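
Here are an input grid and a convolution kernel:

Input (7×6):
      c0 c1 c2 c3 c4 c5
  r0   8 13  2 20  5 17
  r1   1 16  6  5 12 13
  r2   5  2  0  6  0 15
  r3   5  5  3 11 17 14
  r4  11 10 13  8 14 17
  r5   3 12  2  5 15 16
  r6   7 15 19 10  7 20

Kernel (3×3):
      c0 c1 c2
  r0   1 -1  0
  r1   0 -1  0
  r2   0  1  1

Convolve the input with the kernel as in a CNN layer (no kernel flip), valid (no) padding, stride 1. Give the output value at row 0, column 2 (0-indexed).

-17

The receptive field on the input at this output position is [2 20 5 / 6 5 12 / 0 6 0]. Elementwise product with the kernel and sum: 2·1 + 20·-1 + 5·-1 + 6·1 + 0·1.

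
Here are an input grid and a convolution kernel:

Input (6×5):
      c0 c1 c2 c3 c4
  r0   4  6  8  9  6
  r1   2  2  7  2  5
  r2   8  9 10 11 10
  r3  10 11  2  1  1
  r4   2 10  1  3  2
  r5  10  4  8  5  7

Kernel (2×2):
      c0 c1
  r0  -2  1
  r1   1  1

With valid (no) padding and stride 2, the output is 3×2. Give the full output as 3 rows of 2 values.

2 2
14 -6
20 14

Output[0,0]: The receptive field on the input at this output position is [4 6 / 2 2]. Elementwise product with the kernel and sum: 4·-2 + 6·1 + 2·1 + 2·1.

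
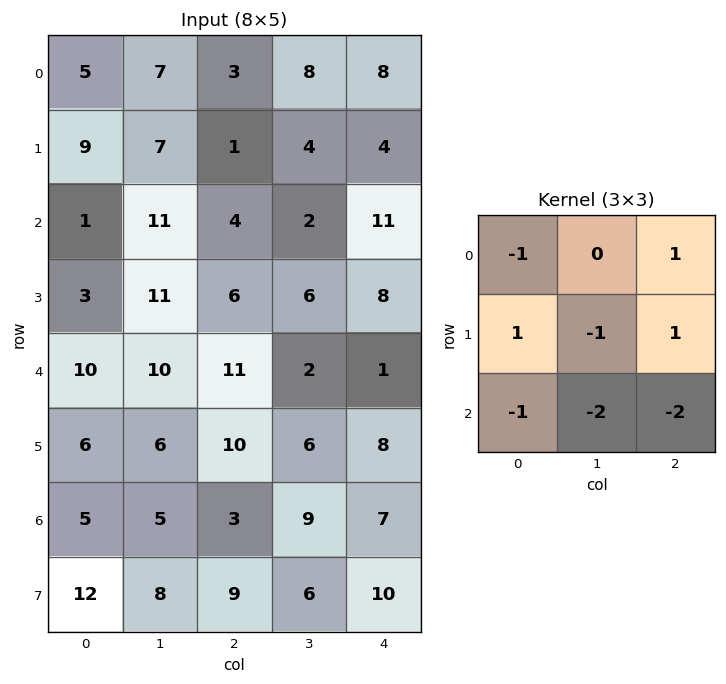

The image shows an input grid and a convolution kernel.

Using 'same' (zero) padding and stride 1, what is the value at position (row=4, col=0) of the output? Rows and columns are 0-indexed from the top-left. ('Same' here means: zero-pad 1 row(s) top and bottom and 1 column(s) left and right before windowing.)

The receptive field on the zero-padded input at this output position is [0 3 11 / 0 10 10 / 0 6 6]. Elementwise product with the kernel and sum: 0·-1 + 11·1 + 0·1 + 10·-1 + 10·1 + 0·-1 + 6·-2 + 6·-2.

-13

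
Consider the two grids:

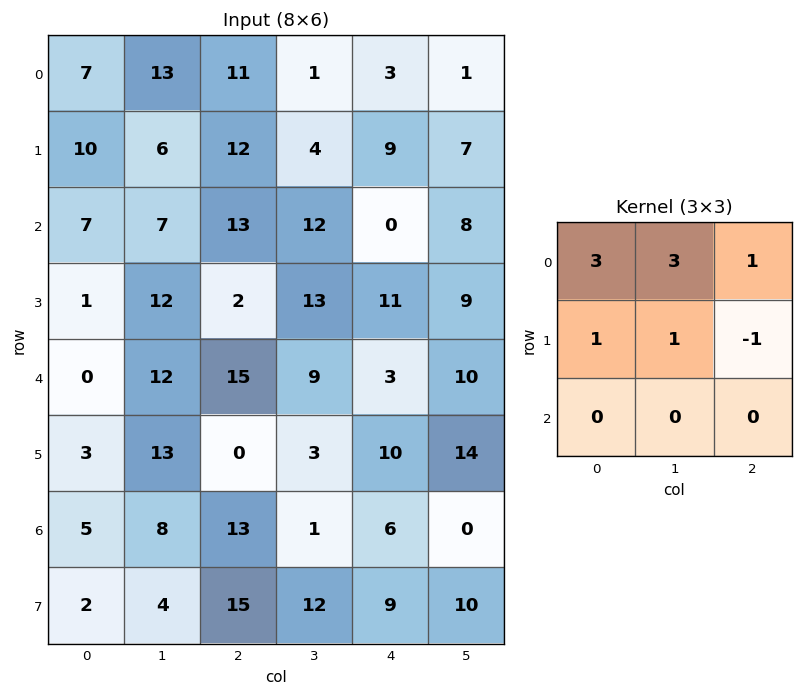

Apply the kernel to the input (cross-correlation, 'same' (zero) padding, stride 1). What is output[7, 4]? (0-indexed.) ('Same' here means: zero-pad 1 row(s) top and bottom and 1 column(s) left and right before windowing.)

32

The receptive field on the zero-padded input at this output position is [1 6 0 / 12 9 10 / 0 0 0]. Elementwise product with the kernel and sum: 1·3 + 6·3 + 0·1 + 12·1 + 9·1 + 10·-1.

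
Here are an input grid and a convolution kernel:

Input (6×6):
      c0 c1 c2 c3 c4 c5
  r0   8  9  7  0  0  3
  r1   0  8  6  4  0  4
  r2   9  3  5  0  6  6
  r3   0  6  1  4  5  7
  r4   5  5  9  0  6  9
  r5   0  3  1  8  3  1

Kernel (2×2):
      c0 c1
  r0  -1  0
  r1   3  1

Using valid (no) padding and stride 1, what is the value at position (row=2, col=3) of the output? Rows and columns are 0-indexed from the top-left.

The receptive field on the input at this output position is [0 6 / 4 5]. Elementwise product with the kernel and sum: 0·-1 + 4·3 + 5·1.

17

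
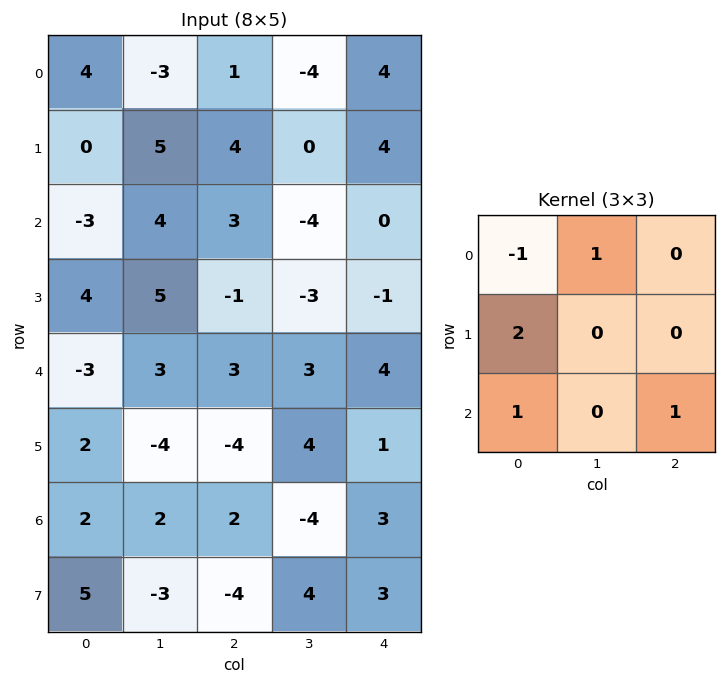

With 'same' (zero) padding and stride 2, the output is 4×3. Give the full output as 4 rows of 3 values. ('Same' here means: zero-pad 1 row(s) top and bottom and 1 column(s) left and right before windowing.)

Output[0,0]: The receptive field on the zero-padded input at this output position is [0 0 0 / 0 4 -3 / 0 0 5]. Elementwise product with the kernel and sum: 0·-1 + 0·1 + 0·2 + 0·1 + 5·1.

5 -1 -8
5 9 -7
0 0 12
-1 5 -7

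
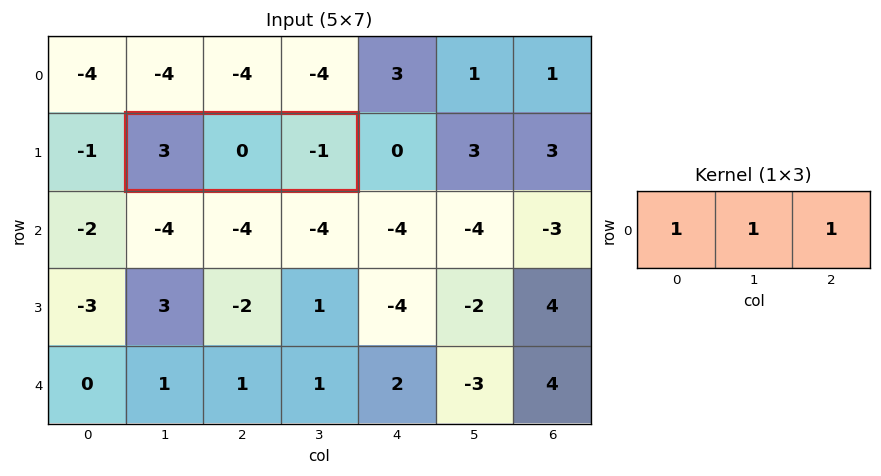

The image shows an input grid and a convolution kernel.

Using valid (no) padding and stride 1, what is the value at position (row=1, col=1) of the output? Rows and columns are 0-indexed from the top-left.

2

The receptive field on the input at this output position is [3 0 -1]. Elementwise product with the kernel and sum: 3·1 + 0·1 + -1·1.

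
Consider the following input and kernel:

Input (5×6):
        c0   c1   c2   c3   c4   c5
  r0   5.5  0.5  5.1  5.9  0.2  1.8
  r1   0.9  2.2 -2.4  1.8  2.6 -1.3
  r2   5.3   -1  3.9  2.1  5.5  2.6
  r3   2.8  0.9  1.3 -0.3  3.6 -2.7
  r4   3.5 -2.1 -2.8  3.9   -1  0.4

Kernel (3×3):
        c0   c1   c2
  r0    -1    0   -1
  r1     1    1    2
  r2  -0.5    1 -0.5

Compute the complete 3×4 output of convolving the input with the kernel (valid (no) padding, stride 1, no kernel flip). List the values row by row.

Output[0,0]: The receptive field on the input at this output position is [5.5 0.5 5.1 / 0.9 2.2 -2.4 / 5.3 -1 3.9]. Elementwise product with the kernel and sum: 5.5·-1 + 5.1·-1 + 0.9·1 + 2.2·1 + -2.4·2 + 5.3·-0.5 + -1·1 + 3.9·-0.5.

-17.9 0.35 -3.3 -2.75
12.45 4.1 14.05 17.4
-5.35 -3.2 4.6 -9.95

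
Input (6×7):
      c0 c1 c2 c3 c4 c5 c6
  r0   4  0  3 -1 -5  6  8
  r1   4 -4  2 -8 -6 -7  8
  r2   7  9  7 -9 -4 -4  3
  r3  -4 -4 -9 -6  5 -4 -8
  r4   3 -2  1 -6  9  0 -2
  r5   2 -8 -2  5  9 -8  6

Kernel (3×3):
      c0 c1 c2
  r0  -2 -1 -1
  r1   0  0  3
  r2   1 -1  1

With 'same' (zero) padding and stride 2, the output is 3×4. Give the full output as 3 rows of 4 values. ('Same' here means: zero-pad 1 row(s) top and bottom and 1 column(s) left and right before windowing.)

-8 -17 9 -15
27 -14 2 10
-8 4 -1 2

Output[0,0]: The receptive field on the zero-padded input at this output position is [0 0 0 / 0 4 0 / 0 4 -4]. Elementwise product with the kernel and sum: 0·-2 + 0·-1 + 0·-1 + 0·3 + 0·1 + 4·-1 + -4·1.
Output[0,1]: The receptive field on the zero-padded input at this output position is [0 0 0 / 0 3 -1 / -4 2 -8]. Elementwise product with the kernel and sum: 0·-2 + 0·-1 + 0·-1 + -1·3 + -4·1 + 2·-1 + -8·1.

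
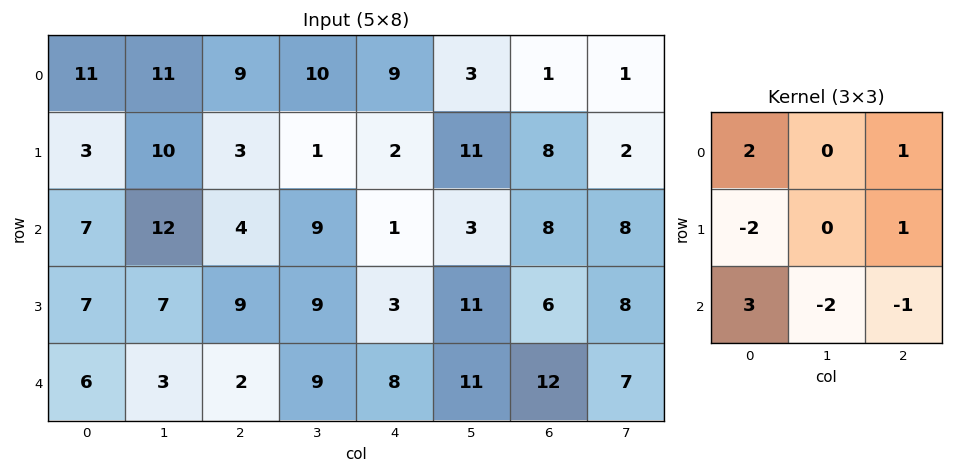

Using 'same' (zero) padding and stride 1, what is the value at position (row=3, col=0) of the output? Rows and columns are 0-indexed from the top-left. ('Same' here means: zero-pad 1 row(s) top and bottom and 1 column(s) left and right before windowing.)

4

The receptive field on the zero-padded input at this output position is [0 7 12 / 0 7 7 / 0 6 3]. Elementwise product with the kernel and sum: 0·2 + 12·1 + 0·-2 + 7·1 + 0·3 + 6·-2 + 3·-1.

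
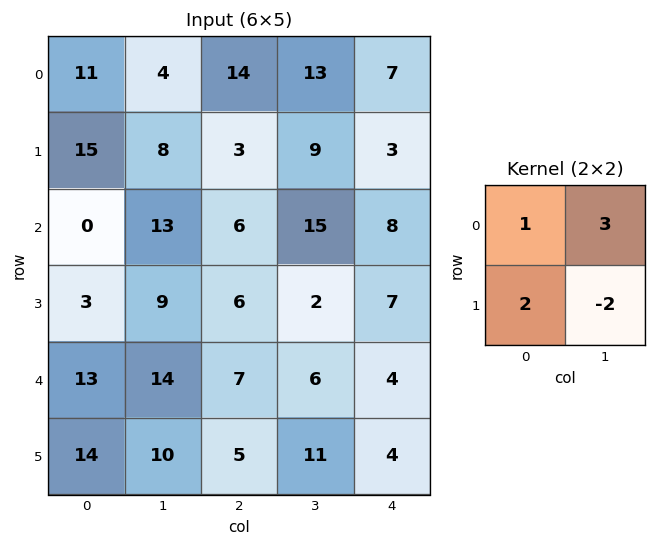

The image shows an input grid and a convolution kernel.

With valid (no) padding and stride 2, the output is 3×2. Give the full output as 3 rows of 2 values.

Output[0,0]: The receptive field on the input at this output position is [11 4 / 15 8]. Elementwise product with the kernel and sum: 11·1 + 4·3 + 15·2 + 8·-2.

37 41
27 59
63 13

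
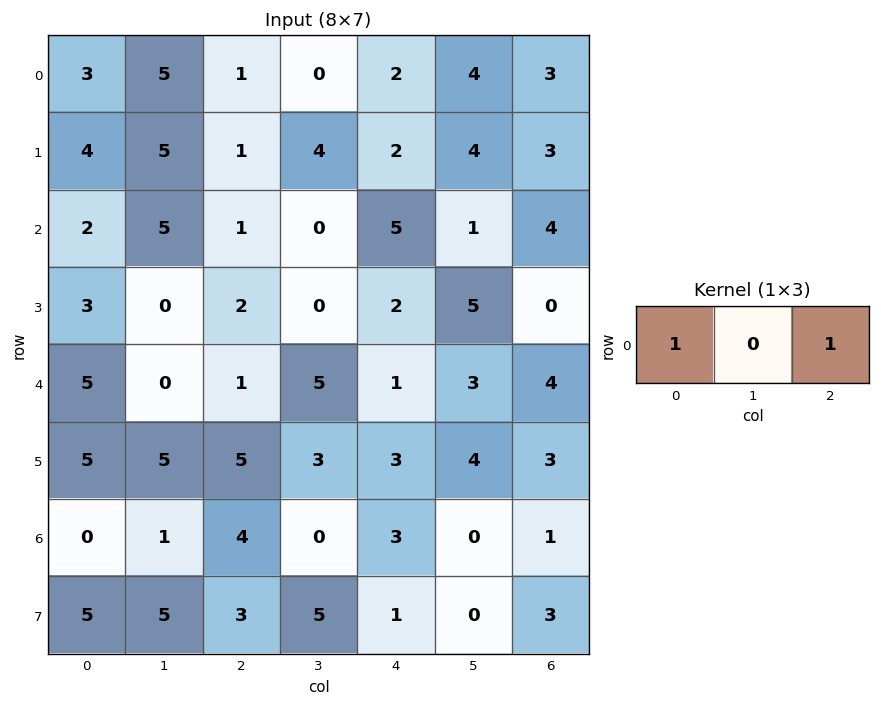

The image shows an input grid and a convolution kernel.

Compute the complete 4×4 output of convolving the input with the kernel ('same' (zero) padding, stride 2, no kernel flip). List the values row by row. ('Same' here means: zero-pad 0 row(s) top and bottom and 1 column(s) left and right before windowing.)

5 5 4 4
5 5 1 1
0 5 8 3
1 1 0 0

Output[0,0]: The receptive field on the zero-padded input at this output position is [0 3 5]. Elementwise product with the kernel and sum: 0·1 + 5·1.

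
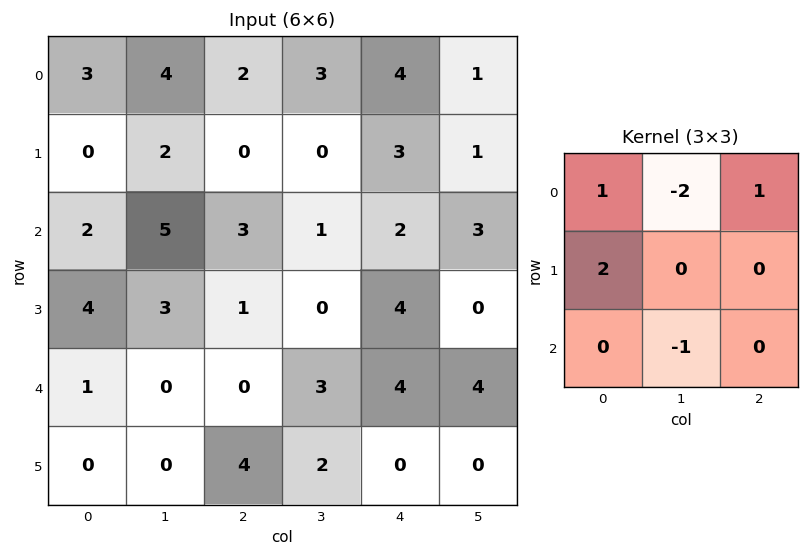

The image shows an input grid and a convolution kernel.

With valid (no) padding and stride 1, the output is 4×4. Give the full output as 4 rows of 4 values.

Output[0,0]: The receptive field on the input at this output position is [3 4 2 / 0 2 0 / 2 5 3]. Elementwise product with the kernel and sum: 3·1 + 4·-2 + 2·1 + 0·2 + 5·-1.
Output[0,1]: The receptive field on the input at this output position is [4 2 3 / 2 0 0 / 5 3 1]. Elementwise product with the kernel and sum: 4·1 + 2·-2 + 3·1 + 2·2 + 3·-1.

-8 4 -1 -6
-3 11 9 -7
3 6 2 -4
1 -3 3 -2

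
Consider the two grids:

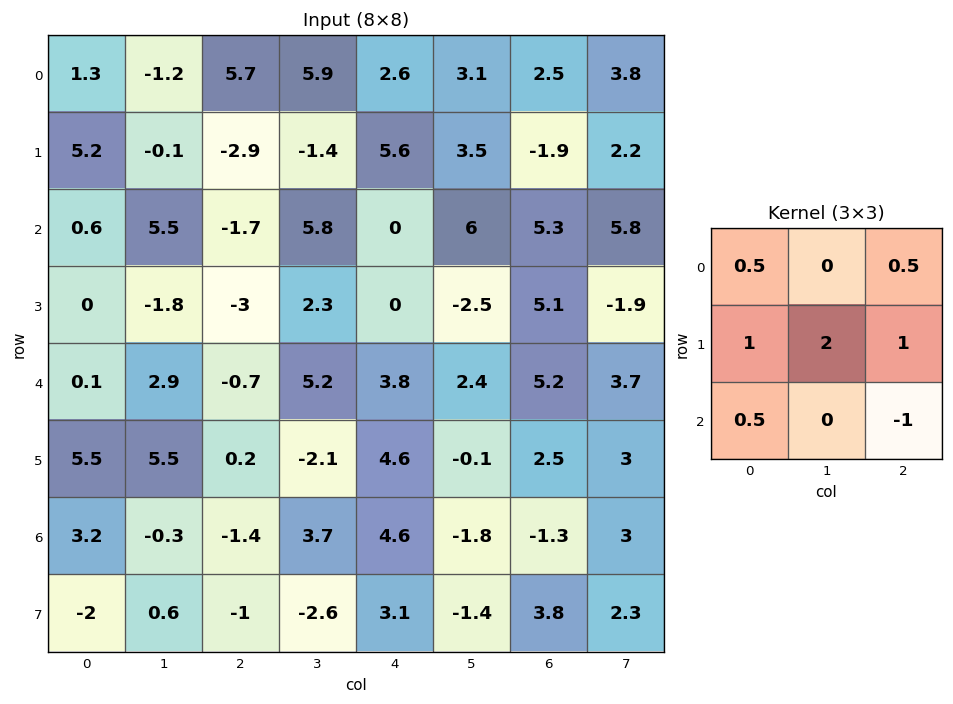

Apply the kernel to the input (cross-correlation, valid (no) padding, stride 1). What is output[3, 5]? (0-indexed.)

11.25

The receptive field on the input at this output position is [-2.5 5.1 -1.9 / 2.4 5.2 3.7 / -0.1 2.5 3]. Elementwise product with the kernel and sum: -2.5·0.5 + -1.9·0.5 + 2.4·1 + 5.2·2 + 3.7·1 + -0.1·0.5 + 3·-1.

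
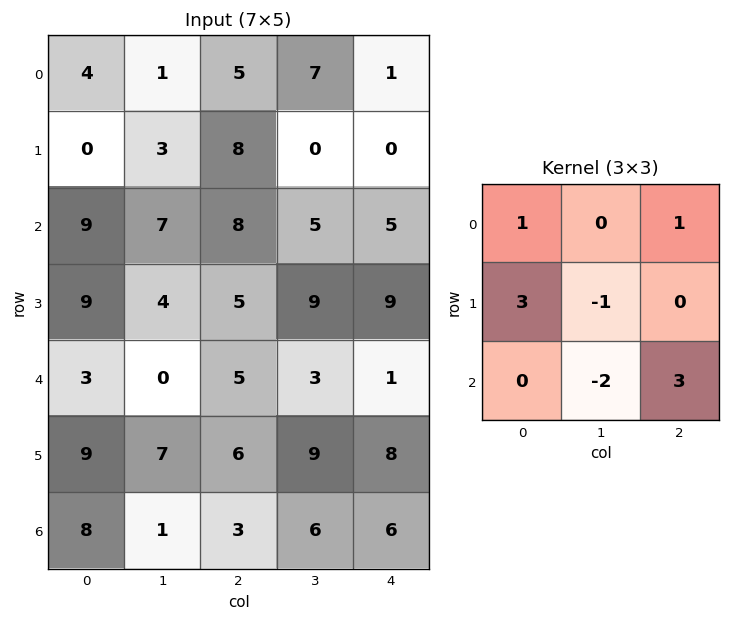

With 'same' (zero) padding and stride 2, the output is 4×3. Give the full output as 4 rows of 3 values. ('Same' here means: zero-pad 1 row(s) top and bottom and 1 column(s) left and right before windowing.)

5 -18 20
-12 33 -8
4 23 1
-1 16 21

Output[0,0]: The receptive field on the zero-padded input at this output position is [0 0 0 / 0 4 1 / 0 0 3]. Elementwise product with the kernel and sum: 0·1 + 0·1 + 0·3 + 4·-1 + 0·-2 + 3·3.
Output[0,1]: The receptive field on the zero-padded input at this output position is [0 0 0 / 1 5 7 / 3 8 0]. Elementwise product with the kernel and sum: 0·1 + 0·1 + 1·3 + 5·-1 + 8·-2 + 0·3.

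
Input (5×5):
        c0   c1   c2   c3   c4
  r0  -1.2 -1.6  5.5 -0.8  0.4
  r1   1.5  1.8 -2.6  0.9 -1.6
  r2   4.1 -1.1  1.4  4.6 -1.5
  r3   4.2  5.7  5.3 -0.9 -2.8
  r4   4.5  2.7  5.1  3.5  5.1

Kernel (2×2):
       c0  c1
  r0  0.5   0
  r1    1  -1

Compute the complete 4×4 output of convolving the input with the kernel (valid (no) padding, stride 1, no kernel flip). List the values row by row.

-0.9 3.6 -0.75 2.1
5.95 -1.6 -4.5 6.55
0.55 -0.15 6.9 4.2
3.9 0.45 4.25 -2.05

Output[0,0]: The receptive field on the input at this output position is [-1.2 -1.6 / 1.5 1.8]. Elementwise product with the kernel and sum: -1.2·0.5 + 1.5·1 + 1.8·-1.
Output[0,1]: The receptive field on the input at this output position is [-1.6 5.5 / 1.8 -2.6]. Elementwise product with the kernel and sum: -1.6·0.5 + 1.8·1 + -2.6·-1.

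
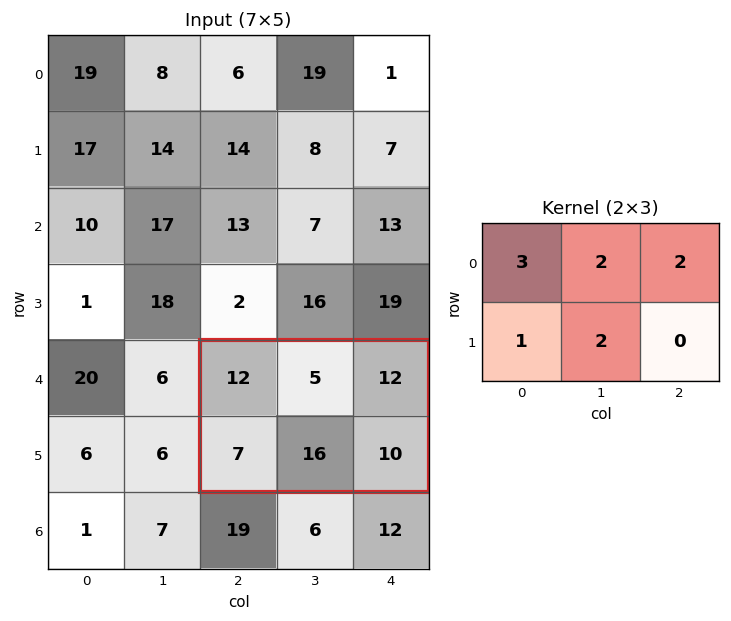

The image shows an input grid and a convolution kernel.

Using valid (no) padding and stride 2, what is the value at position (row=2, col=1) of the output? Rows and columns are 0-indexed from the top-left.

109

The receptive field on the input at this output position is [12 5 12 / 7 16 10]. Elementwise product with the kernel and sum: 12·3 + 5·2 + 12·2 + 7·1 + 16·2.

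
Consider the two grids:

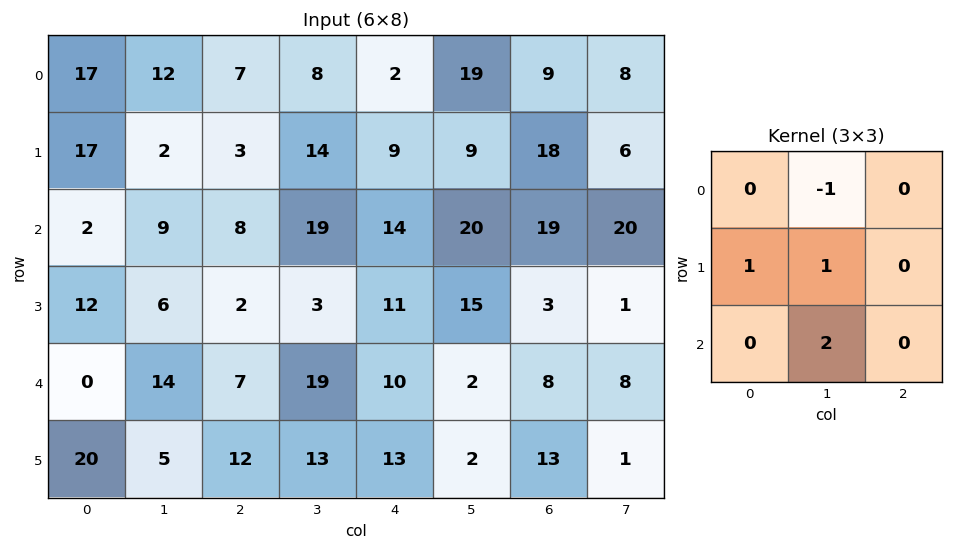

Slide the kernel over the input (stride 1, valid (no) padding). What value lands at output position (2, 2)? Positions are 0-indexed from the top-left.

The receptive field on the input at this output position is [8 19 14 / 2 3 11 / 7 19 10]. Elementwise product with the kernel and sum: 19·-1 + 2·1 + 3·1 + 19·2.

24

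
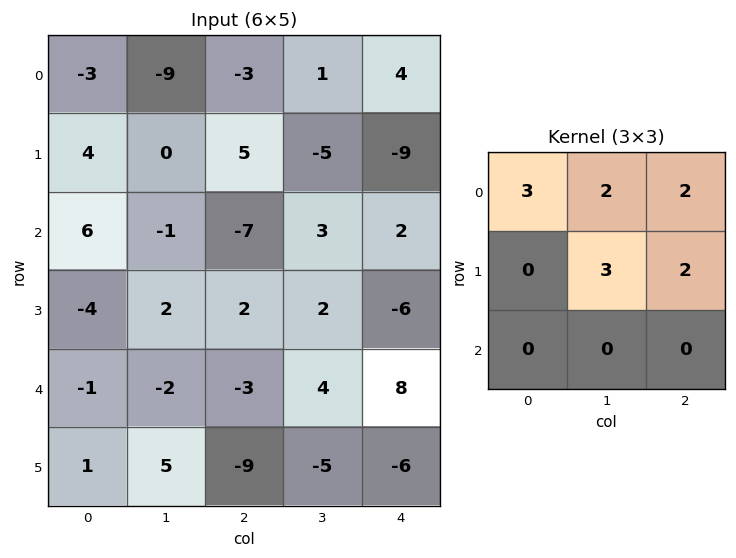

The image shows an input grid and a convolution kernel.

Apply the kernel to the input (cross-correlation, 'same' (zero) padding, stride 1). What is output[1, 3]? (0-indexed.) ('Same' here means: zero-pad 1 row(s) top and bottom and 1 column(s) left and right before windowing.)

-32

The receptive field on the zero-padded input at this output position is [-3 1 4 / 5 -5 -9 / -7 3 2]. Elementwise product with the kernel and sum: -3·3 + 1·2 + 4·2 + -5·3 + -9·2.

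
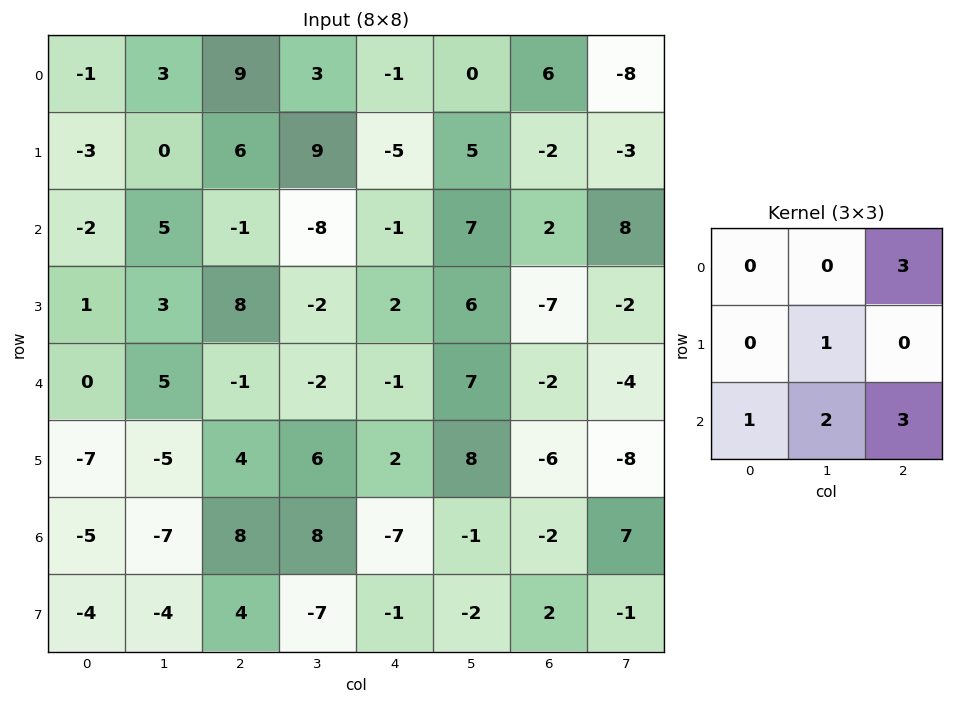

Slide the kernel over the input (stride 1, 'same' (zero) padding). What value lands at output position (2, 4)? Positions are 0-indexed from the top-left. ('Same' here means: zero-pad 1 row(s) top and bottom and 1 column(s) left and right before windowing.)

34

The receptive field on the zero-padded input at this output position is [9 -5 5 / -8 -1 7 / -2 2 6]. Elementwise product with the kernel and sum: 5·3 + -1·1 + -2·1 + 2·2 + 6·3.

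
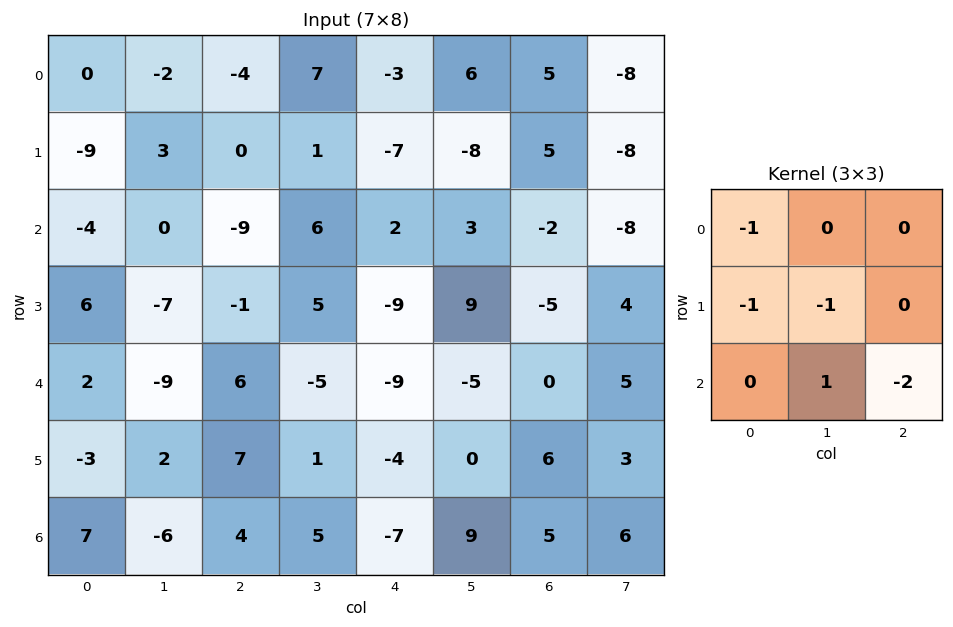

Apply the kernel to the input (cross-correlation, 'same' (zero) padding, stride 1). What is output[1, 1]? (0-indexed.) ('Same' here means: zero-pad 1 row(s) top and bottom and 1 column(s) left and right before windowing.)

The receptive field on the zero-padded input at this output position is [0 -2 -4 / -9 3 0 / -4 0 -9]. Elementwise product with the kernel and sum: 0·-1 + -9·-1 + 3·-1 + 0·1 + -9·-2.

24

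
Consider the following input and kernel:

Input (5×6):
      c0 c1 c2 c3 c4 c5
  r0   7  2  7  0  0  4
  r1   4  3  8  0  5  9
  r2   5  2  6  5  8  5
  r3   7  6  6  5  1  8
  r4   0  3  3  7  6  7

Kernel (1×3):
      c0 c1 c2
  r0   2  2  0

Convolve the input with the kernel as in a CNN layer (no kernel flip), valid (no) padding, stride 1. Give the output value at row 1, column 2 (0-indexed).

16

The receptive field on the input at this output position is [8 0 5]. Elementwise product with the kernel and sum: 8·2 + 0·2.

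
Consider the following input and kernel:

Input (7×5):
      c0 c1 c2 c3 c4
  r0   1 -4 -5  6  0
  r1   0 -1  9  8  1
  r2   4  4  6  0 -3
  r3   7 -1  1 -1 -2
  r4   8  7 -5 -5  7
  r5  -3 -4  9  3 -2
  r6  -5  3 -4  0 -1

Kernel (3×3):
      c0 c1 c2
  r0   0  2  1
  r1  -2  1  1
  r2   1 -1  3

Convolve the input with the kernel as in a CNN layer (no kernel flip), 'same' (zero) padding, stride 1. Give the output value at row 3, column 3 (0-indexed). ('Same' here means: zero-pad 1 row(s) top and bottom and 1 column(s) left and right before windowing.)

The receptive field on the zero-padded input at this output position is [6 0 -3 / 1 -1 -2 / -5 -5 7]. Elementwise product with the kernel and sum: 0·2 + -3·1 + 1·-2 + -1·1 + -2·1 + -5·1 + -5·-1 + 7·3.

13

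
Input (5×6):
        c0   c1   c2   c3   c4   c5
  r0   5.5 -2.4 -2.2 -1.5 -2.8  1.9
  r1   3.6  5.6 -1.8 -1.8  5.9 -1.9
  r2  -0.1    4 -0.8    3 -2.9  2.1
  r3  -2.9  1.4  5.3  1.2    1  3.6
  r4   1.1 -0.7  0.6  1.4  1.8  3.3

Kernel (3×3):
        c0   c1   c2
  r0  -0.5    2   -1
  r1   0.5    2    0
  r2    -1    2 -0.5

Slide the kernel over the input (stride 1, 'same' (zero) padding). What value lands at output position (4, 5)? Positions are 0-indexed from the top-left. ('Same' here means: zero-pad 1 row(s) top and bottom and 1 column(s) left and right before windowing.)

14.2

The receptive field on the zero-padded input at this output position is [1 3.6 0 / 1.8 3.3 0 / 0 0 0]. Elementwise product with the kernel and sum: 1·-0.5 + 3.6·2 + 0·-1 + 1.8·0.5 + 3.3·2 + 0·-1 + 0·2 + 0·-0.5.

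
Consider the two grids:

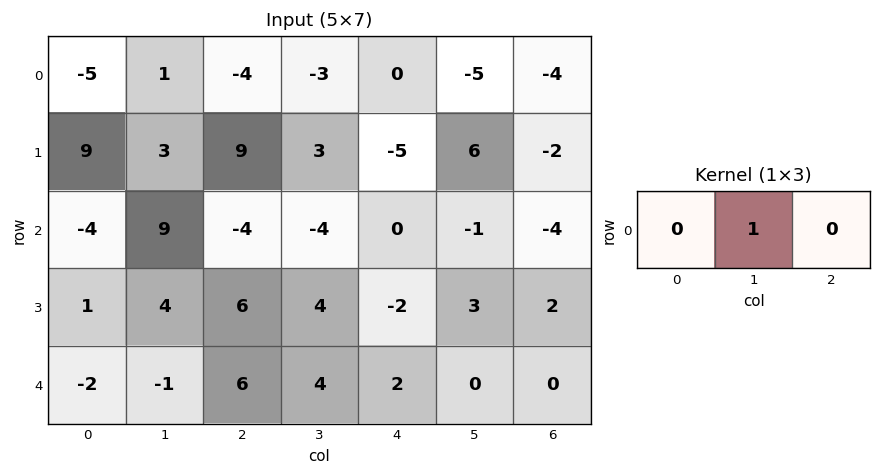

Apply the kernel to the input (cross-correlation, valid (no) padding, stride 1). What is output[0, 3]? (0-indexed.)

0

The receptive field on the input at this output position is [-3 0 -5]. Elementwise product with the kernel and sum: 0·1.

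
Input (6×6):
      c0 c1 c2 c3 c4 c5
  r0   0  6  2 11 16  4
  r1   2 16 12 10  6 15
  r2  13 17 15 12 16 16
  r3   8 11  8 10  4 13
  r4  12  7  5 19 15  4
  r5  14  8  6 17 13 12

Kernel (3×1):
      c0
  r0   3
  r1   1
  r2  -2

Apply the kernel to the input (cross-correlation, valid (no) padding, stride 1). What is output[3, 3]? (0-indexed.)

15

The receptive field on the input at this output position is [10 / 19 / 17]. Elementwise product with the kernel and sum: 10·3 + 19·1 + 17·-2.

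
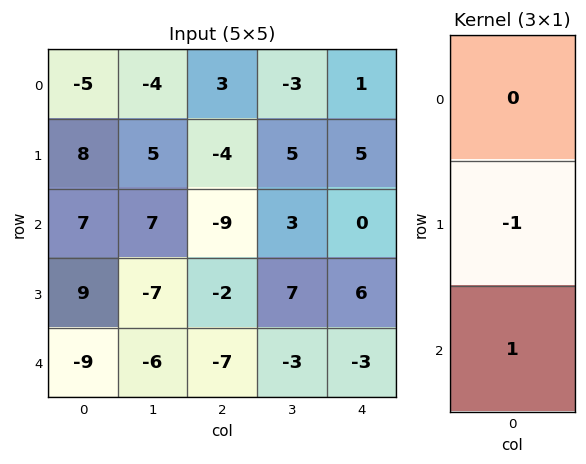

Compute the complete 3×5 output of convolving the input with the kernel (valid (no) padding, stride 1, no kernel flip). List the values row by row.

-1 2 -5 -2 -5
2 -14 7 4 6
-18 1 -5 -10 -9

Output[0,0]: The receptive field on the input at this output position is [-5 / 8 / 7]. Elementwise product with the kernel and sum: 8·-1 + 7·1.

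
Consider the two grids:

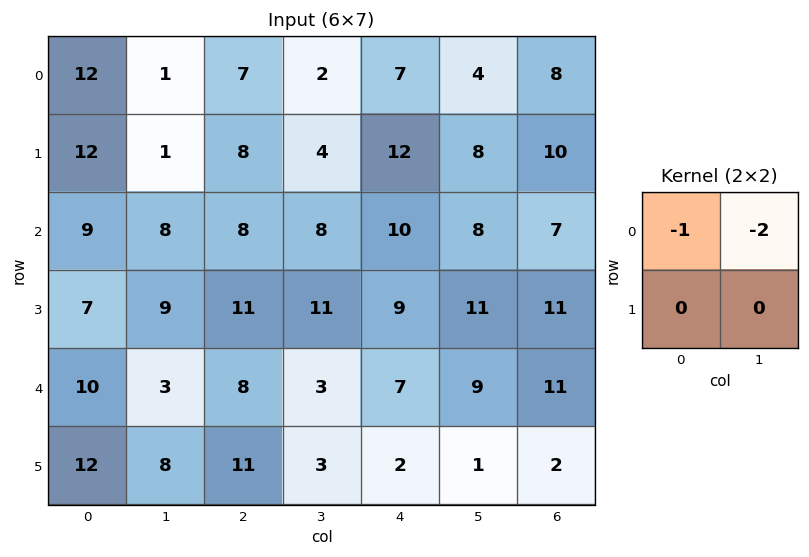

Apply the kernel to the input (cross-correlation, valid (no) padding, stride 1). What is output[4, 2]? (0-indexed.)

The receptive field on the input at this output position is [8 3 / 11 3]. Elementwise product with the kernel and sum: 8·-1 + 3·-2.

-14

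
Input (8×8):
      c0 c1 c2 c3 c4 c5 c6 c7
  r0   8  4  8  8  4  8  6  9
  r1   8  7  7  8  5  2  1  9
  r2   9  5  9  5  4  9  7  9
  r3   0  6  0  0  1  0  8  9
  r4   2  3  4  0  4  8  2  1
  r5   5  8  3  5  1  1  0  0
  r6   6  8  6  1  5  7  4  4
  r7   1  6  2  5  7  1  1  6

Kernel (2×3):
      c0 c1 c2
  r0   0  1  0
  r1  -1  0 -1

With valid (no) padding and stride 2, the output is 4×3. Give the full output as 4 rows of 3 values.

Output[0,0]: The receptive field on the input at this output position is [8 4 8 / 8 7 7]. Elementwise product with the kernel and sum: 4·1 + 8·-1 + 7·-1.

-11 -4 2
5 4 0
-5 -4 7
5 -8 -1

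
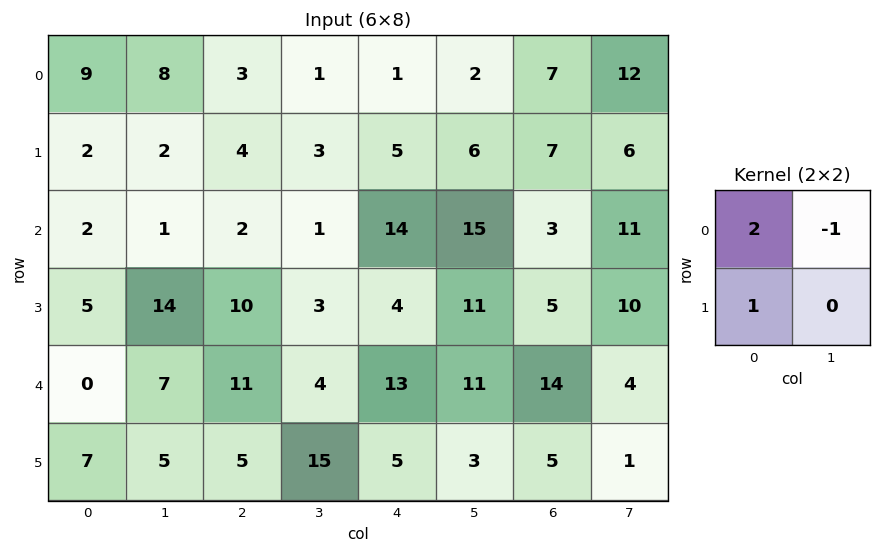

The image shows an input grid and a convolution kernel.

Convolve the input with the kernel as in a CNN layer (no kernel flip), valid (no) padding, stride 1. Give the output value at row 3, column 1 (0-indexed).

The receptive field on the input at this output position is [14 10 / 7 11]. Elementwise product with the kernel and sum: 14·2 + 10·-1 + 7·1.

25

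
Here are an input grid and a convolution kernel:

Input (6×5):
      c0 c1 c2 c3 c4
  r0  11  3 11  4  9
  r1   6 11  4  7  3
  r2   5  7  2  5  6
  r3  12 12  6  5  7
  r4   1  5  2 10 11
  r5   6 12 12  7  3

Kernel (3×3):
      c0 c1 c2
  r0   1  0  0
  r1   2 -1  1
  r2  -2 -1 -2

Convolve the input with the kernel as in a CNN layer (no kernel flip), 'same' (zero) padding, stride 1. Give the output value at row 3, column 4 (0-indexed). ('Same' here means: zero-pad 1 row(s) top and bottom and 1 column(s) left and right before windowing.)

The receptive field on the zero-padded input at this output position is [5 6 0 / 5 7 0 / 10 11 0]. Elementwise product with the kernel and sum: 5·1 + 5·2 + 7·-1 + 0·1 + 10·-2 + 11·-1 + 0·-2.

-23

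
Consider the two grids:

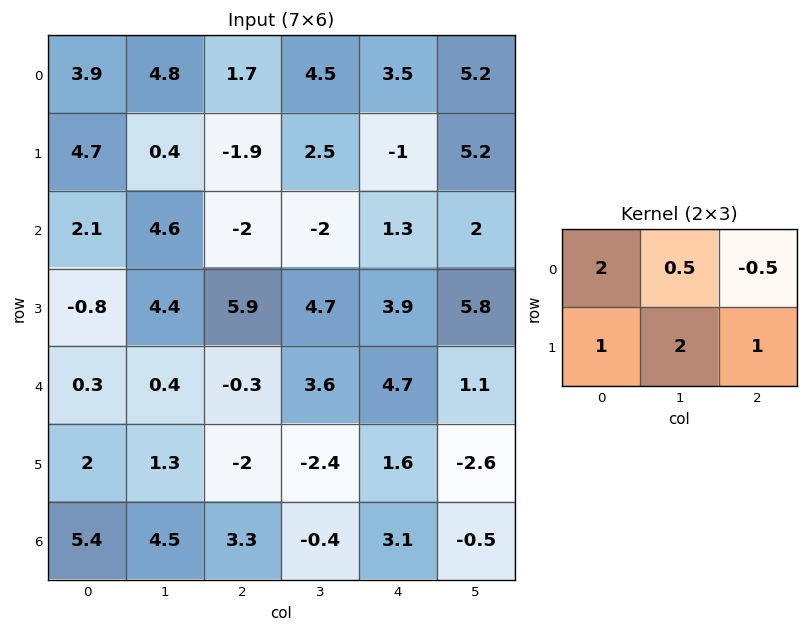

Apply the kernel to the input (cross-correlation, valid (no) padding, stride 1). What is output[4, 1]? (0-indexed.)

-6.25

The receptive field on the input at this output position is [0.4 -0.3 3.6 / 1.3 -2 -2.4]. Elementwise product with the kernel and sum: 0.4·2 + -0.3·0.5 + 3.6·-0.5 + 1.3·1 + -2·2 + -2.4·1.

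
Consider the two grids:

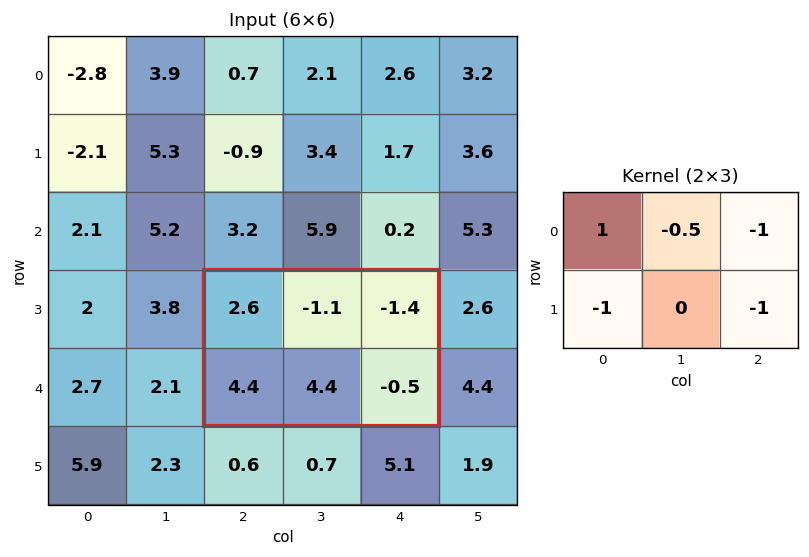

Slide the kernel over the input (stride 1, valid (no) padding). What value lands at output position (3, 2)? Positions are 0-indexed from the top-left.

0.65

The receptive field on the input at this output position is [2.6 -1.1 -1.4 / 4.4 4.4 -0.5]. Elementwise product with the kernel and sum: 2.6·1 + -1.1·-0.5 + -1.4·-1 + 4.4·-1 + -0.5·-1.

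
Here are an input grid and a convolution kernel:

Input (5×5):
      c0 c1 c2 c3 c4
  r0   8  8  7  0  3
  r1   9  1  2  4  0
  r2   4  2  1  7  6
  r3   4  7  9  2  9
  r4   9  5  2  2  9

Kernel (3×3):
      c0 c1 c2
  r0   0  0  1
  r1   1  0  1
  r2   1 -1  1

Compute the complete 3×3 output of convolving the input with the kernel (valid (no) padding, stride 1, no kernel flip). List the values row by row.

Output[0,0]: The receptive field on the input at this output position is [8 8 7 / 9 1 2 / 4 2 1]. Elementwise product with the kernel and sum: 7·1 + 9·1 + 2·1 + 4·1 + 2·-1 + 1·1.
Output[0,1]: The receptive field on the input at this output position is [8 7 0 / 1 2 4 / 2 1 7]. Elementwise product with the kernel and sum: 0·1 + 1·1 + 4·1 + 2·1 + 1·-1 + 7·1.

21 13 5
13 13 23
20 21 33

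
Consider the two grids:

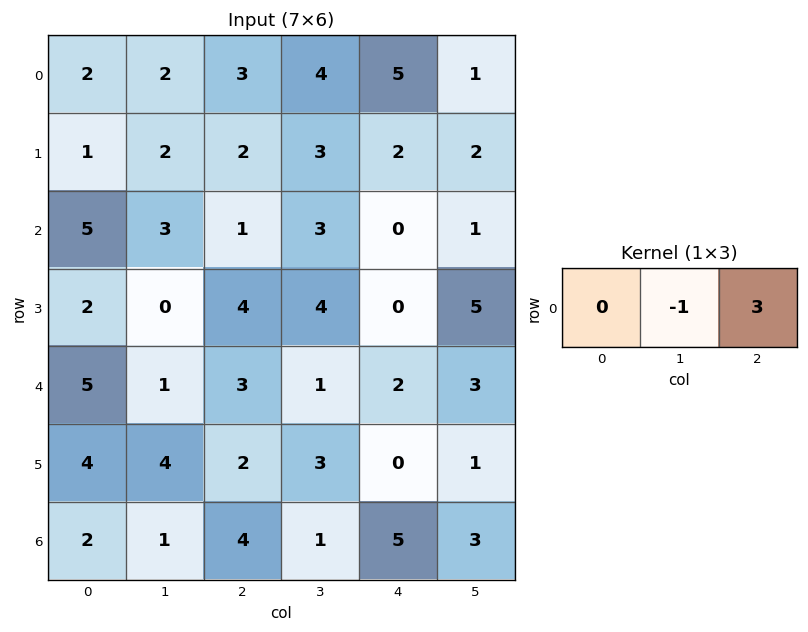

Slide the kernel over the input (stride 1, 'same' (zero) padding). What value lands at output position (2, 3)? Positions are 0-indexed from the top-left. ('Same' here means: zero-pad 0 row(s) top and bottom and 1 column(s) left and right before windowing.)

-3

The receptive field on the zero-padded input at this output position is [1 3 0]. Elementwise product with the kernel and sum: 3·-1 + 0·3.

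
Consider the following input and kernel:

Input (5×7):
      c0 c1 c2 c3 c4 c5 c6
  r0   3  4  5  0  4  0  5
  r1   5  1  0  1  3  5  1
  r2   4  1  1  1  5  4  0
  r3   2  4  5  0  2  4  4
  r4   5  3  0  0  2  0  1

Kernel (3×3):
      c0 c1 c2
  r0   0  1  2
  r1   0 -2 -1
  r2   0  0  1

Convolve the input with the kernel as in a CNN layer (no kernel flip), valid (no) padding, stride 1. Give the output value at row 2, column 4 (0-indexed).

-7

The receptive field on the input at this output position is [5 4 0 / 2 4 4 / 2 0 1]. Elementwise product with the kernel and sum: 4·1 + 0·2 + 4·-2 + 4·-1 + 1·1.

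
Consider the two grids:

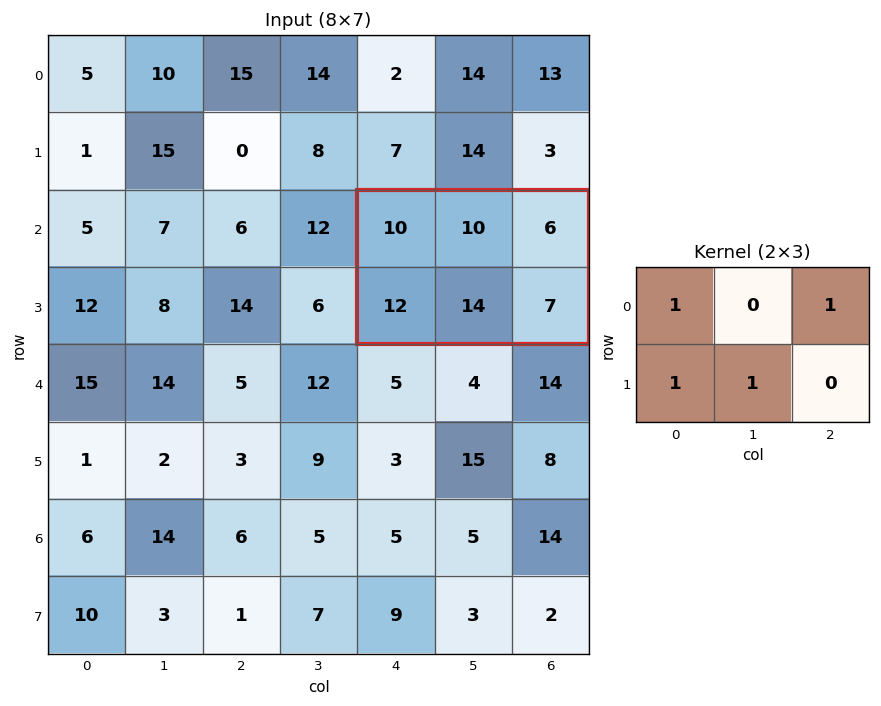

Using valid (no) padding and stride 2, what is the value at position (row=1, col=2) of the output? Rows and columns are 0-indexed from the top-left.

The receptive field on the input at this output position is [10 10 6 / 12 14 7]. Elementwise product with the kernel and sum: 10·1 + 6·1 + 12·1 + 14·1.

42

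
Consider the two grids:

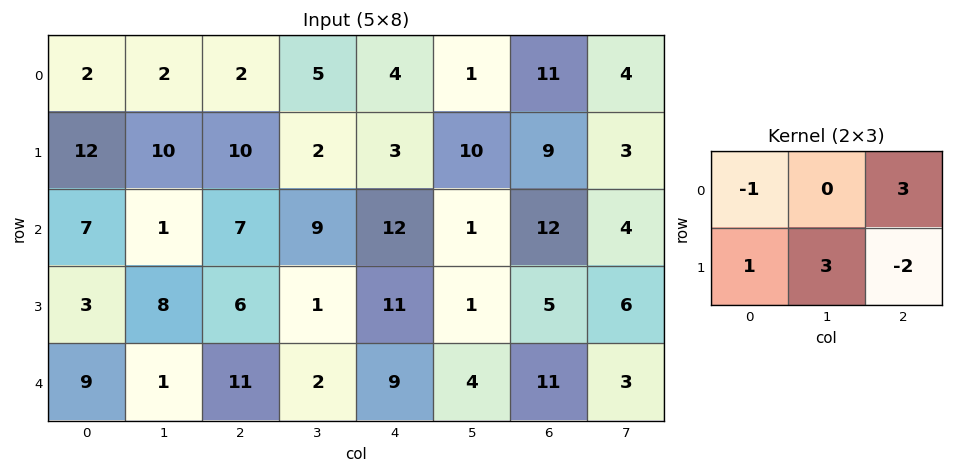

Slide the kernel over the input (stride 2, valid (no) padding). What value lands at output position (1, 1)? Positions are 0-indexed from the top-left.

The receptive field on the input at this output position is [7 9 12 / 6 1 11]. Elementwise product with the kernel and sum: 7·-1 + 12·3 + 6·1 + 1·3 + 11·-2.

16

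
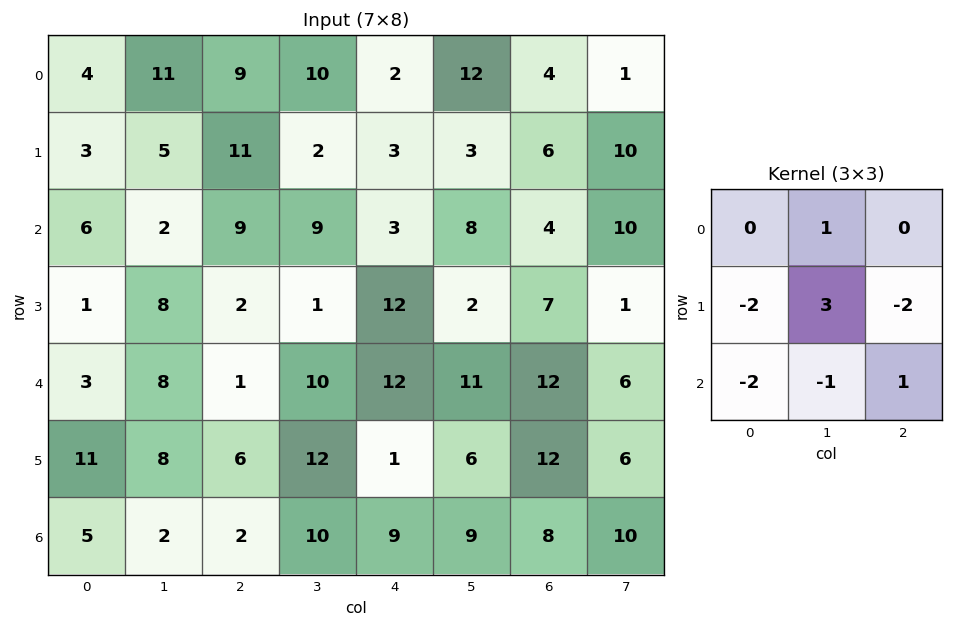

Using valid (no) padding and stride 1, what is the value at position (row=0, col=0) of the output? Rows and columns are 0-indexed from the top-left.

The receptive field on the input at this output position is [4 11 9 / 3 5 11 / 6 2 9]. Elementwise product with the kernel and sum: 11·1 + 3·-2 + 5·3 + 11·-2 + 6·-2 + 2·-1 + 9·1.

-7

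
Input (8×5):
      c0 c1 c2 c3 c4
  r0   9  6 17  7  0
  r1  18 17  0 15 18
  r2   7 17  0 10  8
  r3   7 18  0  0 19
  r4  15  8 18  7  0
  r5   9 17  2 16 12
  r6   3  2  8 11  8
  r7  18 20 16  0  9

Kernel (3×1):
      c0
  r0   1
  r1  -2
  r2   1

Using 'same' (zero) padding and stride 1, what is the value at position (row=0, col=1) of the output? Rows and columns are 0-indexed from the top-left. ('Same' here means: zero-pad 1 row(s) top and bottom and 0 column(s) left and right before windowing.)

5

The receptive field on the zero-padded input at this output position is [0 / 6 / 17]. Elementwise product with the kernel and sum: 0·1 + 6·-2 + 17·1.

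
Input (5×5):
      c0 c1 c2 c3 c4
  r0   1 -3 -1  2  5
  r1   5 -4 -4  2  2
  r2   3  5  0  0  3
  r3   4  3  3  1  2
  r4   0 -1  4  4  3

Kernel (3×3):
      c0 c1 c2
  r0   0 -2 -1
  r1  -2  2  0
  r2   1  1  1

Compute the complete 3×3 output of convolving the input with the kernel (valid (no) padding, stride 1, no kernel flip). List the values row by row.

-3 5 6
26 3 0
-9 7 4

Output[0,0]: The receptive field on the input at this output position is [1 -3 -1 / 5 -4 -4 / 3 5 0]. Elementwise product with the kernel and sum: -3·-2 + -1·-1 + 5·-2 + -4·2 + 3·1 + 5·1 + 0·1.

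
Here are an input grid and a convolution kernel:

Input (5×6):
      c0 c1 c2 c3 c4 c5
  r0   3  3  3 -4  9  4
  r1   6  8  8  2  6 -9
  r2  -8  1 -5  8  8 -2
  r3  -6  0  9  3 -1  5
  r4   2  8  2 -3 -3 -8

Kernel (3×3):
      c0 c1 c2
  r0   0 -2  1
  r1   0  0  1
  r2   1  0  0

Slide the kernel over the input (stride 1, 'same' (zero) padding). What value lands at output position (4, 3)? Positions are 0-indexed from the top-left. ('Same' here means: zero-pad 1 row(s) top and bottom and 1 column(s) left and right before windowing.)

The receptive field on the zero-padded input at this output position is [9 3 -1 / 2 -3 -3 / 0 0 0]. Elementwise product with the kernel and sum: 3·-2 + -1·1 + -3·1 + 0·1.

-10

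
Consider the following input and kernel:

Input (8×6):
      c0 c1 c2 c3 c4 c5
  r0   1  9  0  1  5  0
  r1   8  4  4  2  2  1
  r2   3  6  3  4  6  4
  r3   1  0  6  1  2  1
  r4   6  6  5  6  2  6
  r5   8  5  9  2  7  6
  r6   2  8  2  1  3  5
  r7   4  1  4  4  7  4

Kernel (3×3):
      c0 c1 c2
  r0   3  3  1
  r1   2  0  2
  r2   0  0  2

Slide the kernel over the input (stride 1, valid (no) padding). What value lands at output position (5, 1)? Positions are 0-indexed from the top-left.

70

The receptive field on the input at this output position is [5 9 2 / 8 2 1 / 1 4 4]. Elementwise product with the kernel and sum: 5·3 + 9·3 + 2·1 + 8·2 + 1·2 + 4·2.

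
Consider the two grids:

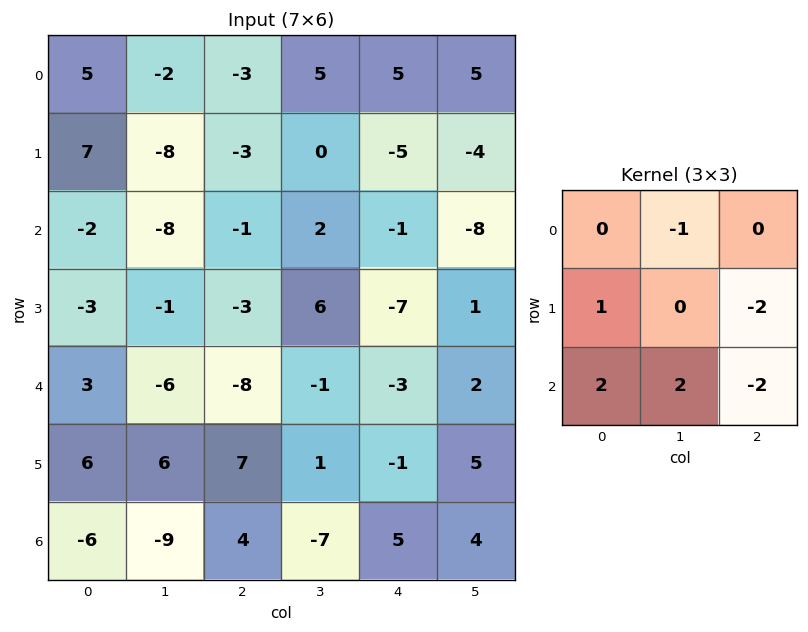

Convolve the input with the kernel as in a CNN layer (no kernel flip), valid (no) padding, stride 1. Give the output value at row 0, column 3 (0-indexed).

21

The receptive field on the input at this output position is [5 5 5 / 0 -5 -4 / 2 -1 -8]. Elementwise product with the kernel and sum: 5·-1 + 0·1 + -4·-2 + 2·2 + -1·2 + -8·-2.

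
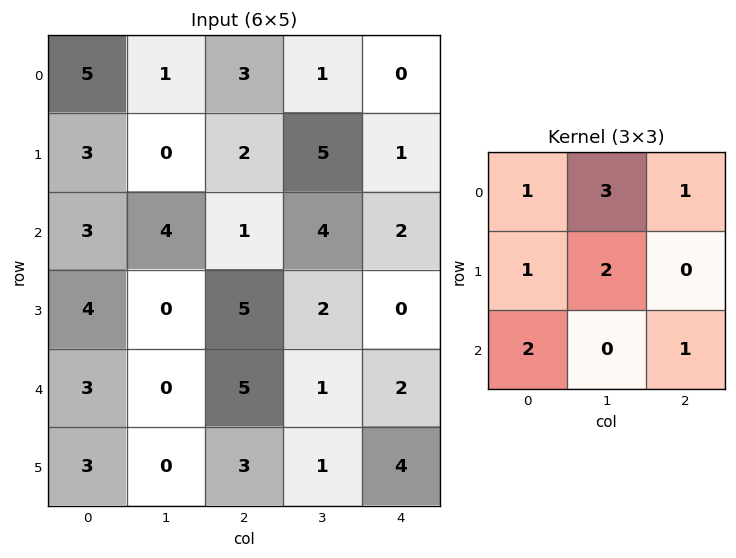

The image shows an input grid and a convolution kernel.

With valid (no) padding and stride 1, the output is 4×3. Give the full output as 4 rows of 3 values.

21 27 22
29 19 37
31 22 36
21 28 28

Output[0,0]: The receptive field on the input at this output position is [5 1 3 / 3 0 2 / 3 4 1]. Elementwise product with the kernel and sum: 5·1 + 1·3 + 3·1 + 3·1 + 0·2 + 3·2 + 1·1.
Output[0,1]: The receptive field on the input at this output position is [1 3 1 / 0 2 5 / 4 1 4]. Elementwise product with the kernel and sum: 1·1 + 3·3 + 1·1 + 0·1 + 2·2 + 4·2 + 4·1.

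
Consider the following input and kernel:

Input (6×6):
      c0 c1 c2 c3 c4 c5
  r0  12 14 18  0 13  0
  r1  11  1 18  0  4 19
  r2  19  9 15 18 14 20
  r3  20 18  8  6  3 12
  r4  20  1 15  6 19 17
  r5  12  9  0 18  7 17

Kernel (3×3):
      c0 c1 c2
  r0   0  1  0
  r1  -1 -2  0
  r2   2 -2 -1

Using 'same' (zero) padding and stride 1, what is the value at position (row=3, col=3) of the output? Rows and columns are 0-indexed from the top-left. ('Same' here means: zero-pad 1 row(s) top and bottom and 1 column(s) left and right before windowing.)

The receptive field on the zero-padded input at this output position is [15 18 14 / 8 6 3 / 15 6 19]. Elementwise product with the kernel and sum: 18·1 + 8·-1 + 6·-2 + 15·2 + 6·-2 + 19·-1.

-3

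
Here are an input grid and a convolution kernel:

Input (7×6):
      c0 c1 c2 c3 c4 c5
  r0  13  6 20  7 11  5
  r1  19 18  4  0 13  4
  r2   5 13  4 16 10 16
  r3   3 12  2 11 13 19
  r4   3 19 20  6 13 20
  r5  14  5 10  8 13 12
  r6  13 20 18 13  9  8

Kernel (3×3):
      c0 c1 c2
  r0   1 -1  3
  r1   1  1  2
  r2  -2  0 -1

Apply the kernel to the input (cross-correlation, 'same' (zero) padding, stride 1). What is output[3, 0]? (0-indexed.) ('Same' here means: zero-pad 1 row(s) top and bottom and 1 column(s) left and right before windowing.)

42

The receptive field on the zero-padded input at this output position is [0 5 13 / 0 3 12 / 0 3 19]. Elementwise product with the kernel and sum: 0·1 + 5·-1 + 13·3 + 0·1 + 3·1 + 12·2 + 0·-2 + 19·-1.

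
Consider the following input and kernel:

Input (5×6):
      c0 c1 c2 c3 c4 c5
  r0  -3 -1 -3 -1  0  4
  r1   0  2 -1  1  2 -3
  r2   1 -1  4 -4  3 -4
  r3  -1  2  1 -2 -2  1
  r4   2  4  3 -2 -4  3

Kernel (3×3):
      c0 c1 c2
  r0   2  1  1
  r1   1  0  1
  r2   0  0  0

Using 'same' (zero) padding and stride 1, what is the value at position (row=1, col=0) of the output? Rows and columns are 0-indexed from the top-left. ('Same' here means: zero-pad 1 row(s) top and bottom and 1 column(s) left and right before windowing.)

The receptive field on the zero-padded input at this output position is [0 -3 -1 / 0 0 2 / 0 1 -1]. Elementwise product with the kernel and sum: 0·2 + -3·1 + -1·1 + 0·1 + 2·1.

-2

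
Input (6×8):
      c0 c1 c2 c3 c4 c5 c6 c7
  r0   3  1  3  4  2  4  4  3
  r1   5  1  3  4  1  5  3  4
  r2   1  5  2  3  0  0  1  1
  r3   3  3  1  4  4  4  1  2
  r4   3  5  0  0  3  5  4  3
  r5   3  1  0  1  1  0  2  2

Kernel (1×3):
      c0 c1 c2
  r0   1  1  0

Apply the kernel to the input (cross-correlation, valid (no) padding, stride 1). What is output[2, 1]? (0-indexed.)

7

The receptive field on the input at this output position is [5 2 3]. Elementwise product with the kernel and sum: 5·1 + 2·1.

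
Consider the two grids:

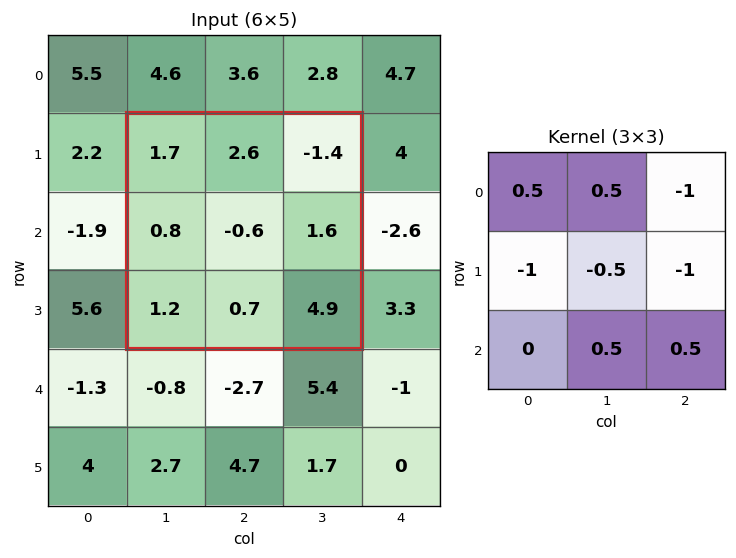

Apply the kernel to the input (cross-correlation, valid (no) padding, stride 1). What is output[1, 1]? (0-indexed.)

The receptive field on the input at this output position is [1.7 2.6 -1.4 / 0.8 -0.6 1.6 / 1.2 0.7 4.9]. Elementwise product with the kernel and sum: 1.7·0.5 + 2.6·0.5 + -1.4·-1 + 0.8·-1 + -0.6·-0.5 + 1.6·-1 + 0.7·0.5 + 4.9·0.5.

4.25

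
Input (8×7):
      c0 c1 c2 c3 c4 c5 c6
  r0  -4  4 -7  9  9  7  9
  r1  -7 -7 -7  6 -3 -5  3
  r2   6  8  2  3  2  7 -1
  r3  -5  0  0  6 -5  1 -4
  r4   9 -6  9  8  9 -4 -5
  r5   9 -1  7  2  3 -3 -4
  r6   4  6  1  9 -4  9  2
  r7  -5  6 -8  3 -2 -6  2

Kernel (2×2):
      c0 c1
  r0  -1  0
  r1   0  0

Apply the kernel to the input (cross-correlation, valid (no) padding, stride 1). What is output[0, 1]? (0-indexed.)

The receptive field on the input at this output position is [4 -7 / -7 -7]. Elementwise product with the kernel and sum: 4·-1.

-4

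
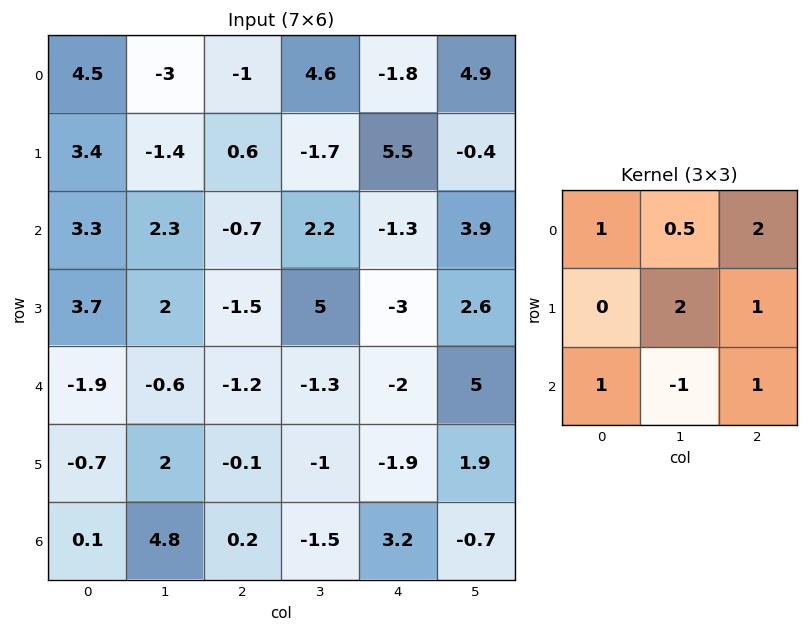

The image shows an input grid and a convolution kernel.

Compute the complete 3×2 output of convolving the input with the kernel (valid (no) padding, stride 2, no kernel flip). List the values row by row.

Output[0,0]: The receptive field on the input at this output position is [4.5 -3 -1 / 3.4 -1.4 0.6 / 3.3 2.3 -0.7]. Elementwise product with the kernel and sum: 4.5·1 + -3·0.5 + -1·2 + -1.4·2 + 0.6·1 + 3.3·1 + 2.3·-1 + -0.7·1.
Output[0,1]: The receptive field on the input at this output position is [-1 4.6 -1.8 / 0.6 -1.7 5.5 / -0.7 2.2 -1.3]. Elementwise product with the kernel and sum: -1·1 + 4.6·0.5 + -1.8·2 + -1.7·2 + 5.5·1 + -0.7·1 + 2.2·-1 + -1.3·1.

-0.9 -4.4
3.05 2.9
-5.2 -4.85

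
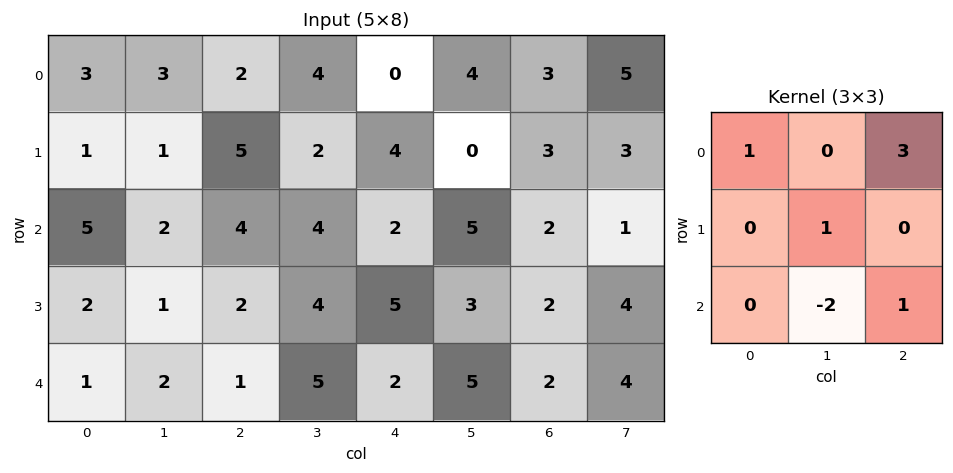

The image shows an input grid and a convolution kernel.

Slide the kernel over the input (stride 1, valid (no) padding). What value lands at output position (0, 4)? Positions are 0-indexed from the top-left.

1

The receptive field on the input at this output position is [0 4 3 / 4 0 3 / 2 5 2]. Elementwise product with the kernel and sum: 0·1 + 3·3 + 0·1 + 5·-2 + 2·1.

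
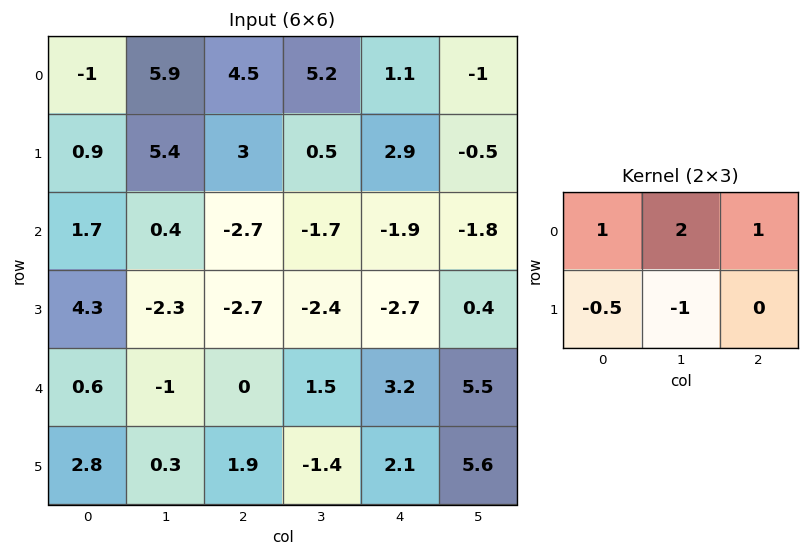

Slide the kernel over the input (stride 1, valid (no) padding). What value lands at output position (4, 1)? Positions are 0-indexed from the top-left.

The receptive field on the input at this output position is [-1 0 1.5 / 0.3 1.9 -1.4]. Elementwise product with the kernel and sum: -1·1 + 0·2 + 1.5·1 + 0.3·-0.5 + 1.9·-1.

-1.55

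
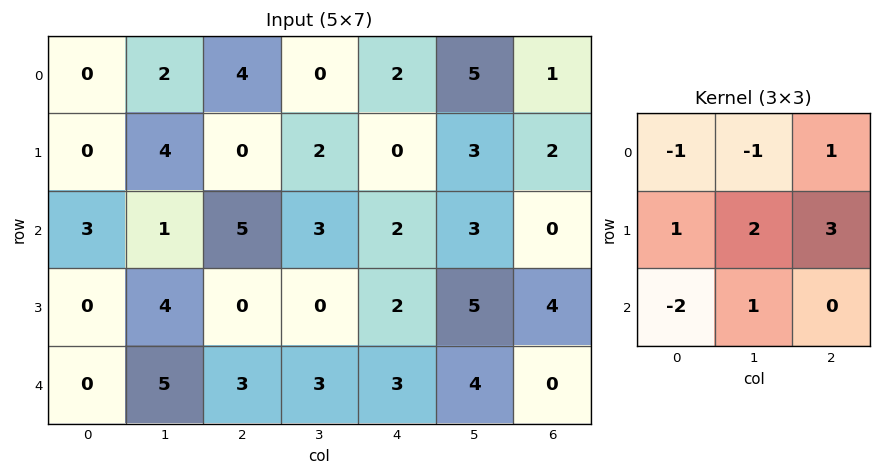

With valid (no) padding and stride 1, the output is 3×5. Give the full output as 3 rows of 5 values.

Output[0,0]: The receptive field on the input at this output position is [0 2 4 / 0 4 0 / 3 1 5]. Elementwise product with the kernel and sum: 0·-1 + 2·-1 + 4·1 + 0·1 + 4·2 + 0·3 + 3·-2 + 1·1.

5 7 -5 10 5
20 10 15 19 8
14 -6 -3 14 17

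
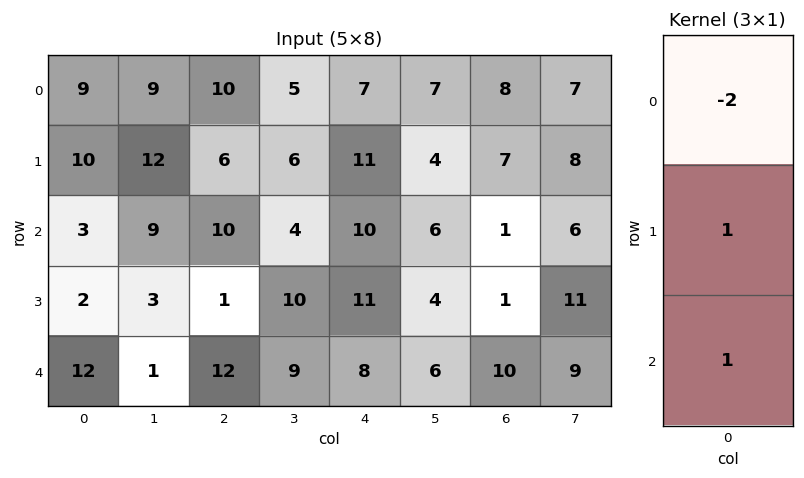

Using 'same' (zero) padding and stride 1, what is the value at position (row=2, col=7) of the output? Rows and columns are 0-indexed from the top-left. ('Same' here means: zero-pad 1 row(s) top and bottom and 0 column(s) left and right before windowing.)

1

The receptive field on the zero-padded input at this output position is [8 / 6 / 11]. Elementwise product with the kernel and sum: 8·-2 + 6·1 + 11·1.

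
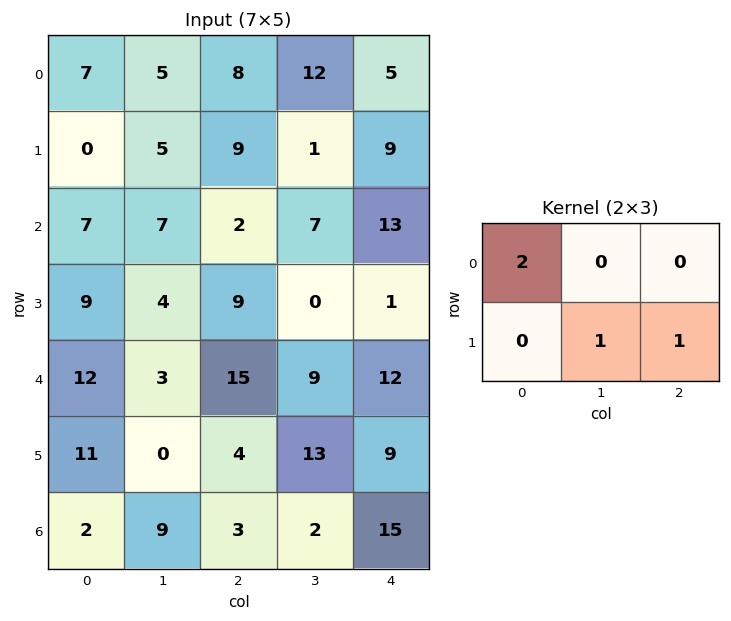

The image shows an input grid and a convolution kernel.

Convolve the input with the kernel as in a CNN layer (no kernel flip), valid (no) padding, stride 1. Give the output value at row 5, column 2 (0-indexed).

25

The receptive field on the input at this output position is [4 13 9 / 3 2 15]. Elementwise product with the kernel and sum: 4·2 + 2·1 + 15·1.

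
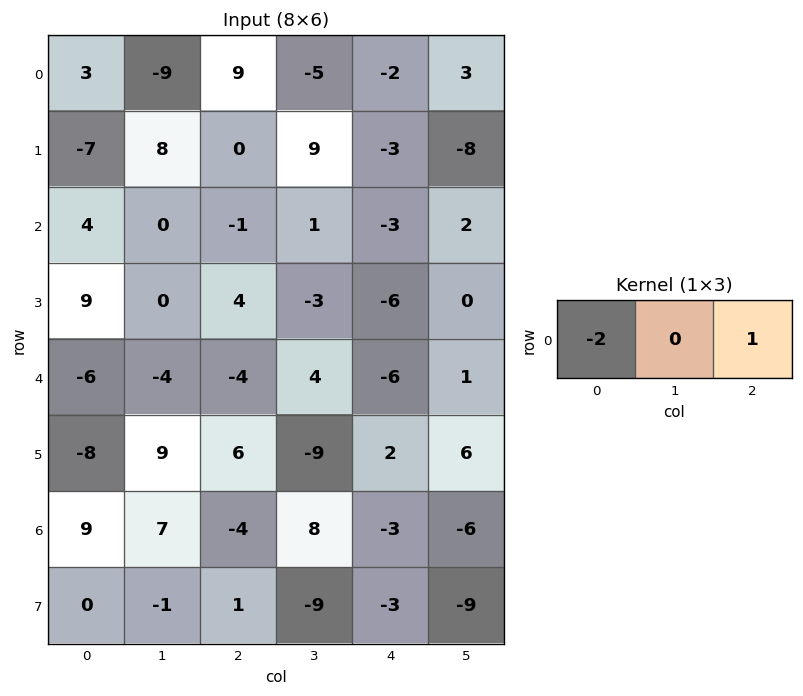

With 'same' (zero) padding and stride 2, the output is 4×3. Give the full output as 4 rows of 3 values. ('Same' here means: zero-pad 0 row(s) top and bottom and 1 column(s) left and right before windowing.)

Output[0,0]: The receptive field on the zero-padded input at this output position is [0 3 -9]. Elementwise product with the kernel and sum: 0·-2 + -9·1.

-9 13 13
0 1 0
-4 12 -7
7 -6 -22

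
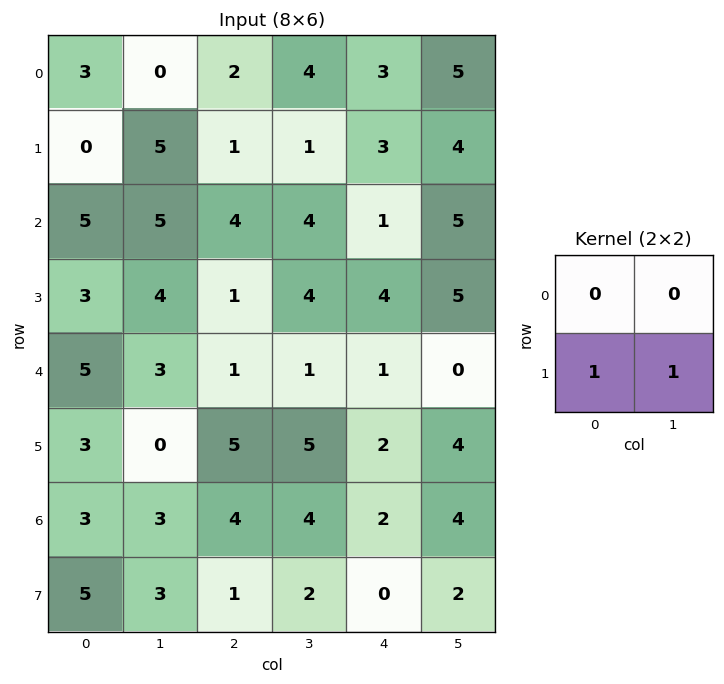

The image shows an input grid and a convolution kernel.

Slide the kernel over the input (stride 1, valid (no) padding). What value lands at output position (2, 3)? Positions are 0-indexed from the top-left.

8

The receptive field on the input at this output position is [4 1 / 4 4]. Elementwise product with the kernel and sum: 4·1 + 4·1.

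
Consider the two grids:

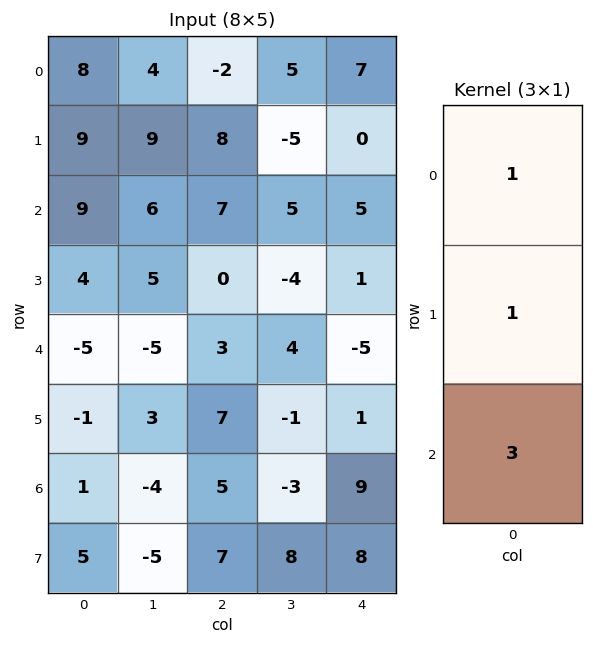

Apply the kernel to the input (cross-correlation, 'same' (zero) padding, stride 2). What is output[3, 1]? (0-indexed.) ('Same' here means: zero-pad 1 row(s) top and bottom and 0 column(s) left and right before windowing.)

The receptive field on the zero-padded input at this output position is [7 / 5 / 7]. Elementwise product with the kernel and sum: 7·1 + 5·1 + 7·3.

33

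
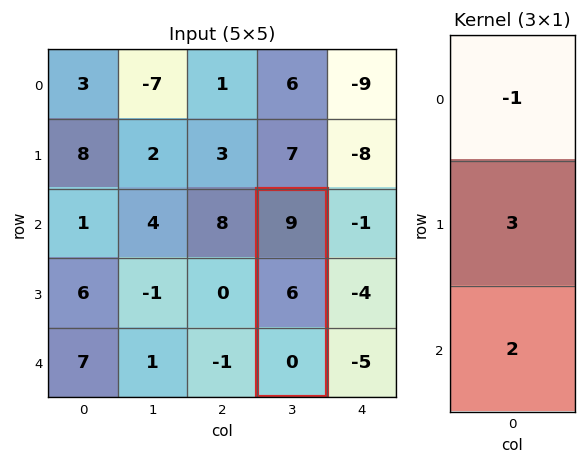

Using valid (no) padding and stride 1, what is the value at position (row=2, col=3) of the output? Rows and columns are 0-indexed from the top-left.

9

The receptive field on the input at this output position is [9 / 6 / 0]. Elementwise product with the kernel and sum: 9·-1 + 6·3 + 0·2.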